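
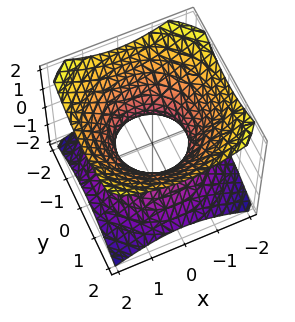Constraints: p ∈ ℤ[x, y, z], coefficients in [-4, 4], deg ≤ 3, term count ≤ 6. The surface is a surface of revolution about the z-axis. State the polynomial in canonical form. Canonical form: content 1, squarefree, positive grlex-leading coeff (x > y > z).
2*x^2 + 2*y^2 - 3*z^2 - 2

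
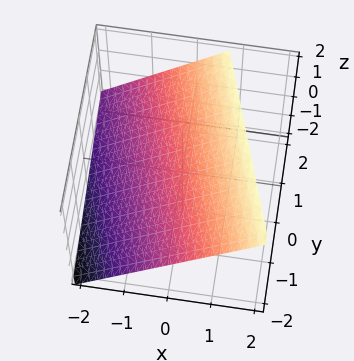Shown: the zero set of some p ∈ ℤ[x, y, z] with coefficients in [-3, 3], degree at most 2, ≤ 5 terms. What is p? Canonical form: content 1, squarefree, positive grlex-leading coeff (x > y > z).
3*x + y - 3*z + 2

deg p = 1.
Against the integer gridlines: one y-axis crossing is at y = -2.
Solving for integer coefficients yields p as stated.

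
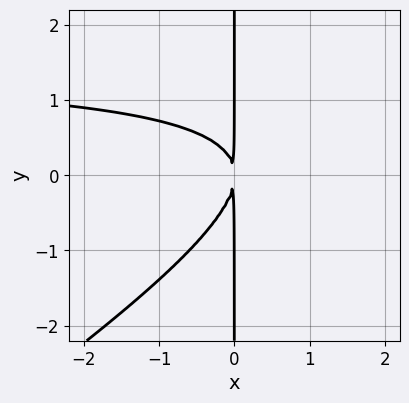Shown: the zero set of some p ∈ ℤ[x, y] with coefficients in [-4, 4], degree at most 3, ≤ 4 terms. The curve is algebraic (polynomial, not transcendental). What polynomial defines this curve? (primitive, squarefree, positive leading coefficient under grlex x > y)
2*x^2*y - 3*x*y^2 - 3*x^2

(a) Degree: no degree-2 curve has this shape, so deg p = 3.
(b) Against the integer gridlines: every point of the y-axis in the box is on the curve.
(c) Solving for integer coefficients yields p as stated.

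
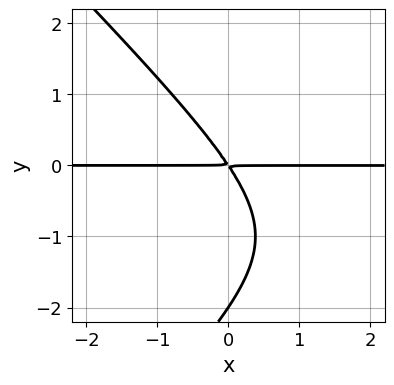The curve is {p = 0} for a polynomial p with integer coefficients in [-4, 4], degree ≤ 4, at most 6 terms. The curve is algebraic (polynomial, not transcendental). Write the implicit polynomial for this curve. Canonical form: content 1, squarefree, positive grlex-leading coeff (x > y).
1. The degree is 3 — the shape is more complex than any degree-2 curve.
2. Observable constraints: it crosses the y-axis at the gridline y = -2; every point of the x-axis in the box is on the curve.
3. Together with the visible shape, these determine p as stated.

x^2*y - y^3 - 3*x*y - 2*y^2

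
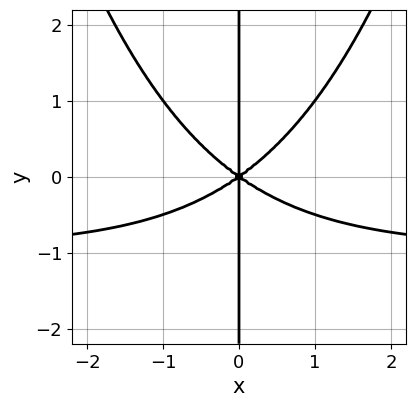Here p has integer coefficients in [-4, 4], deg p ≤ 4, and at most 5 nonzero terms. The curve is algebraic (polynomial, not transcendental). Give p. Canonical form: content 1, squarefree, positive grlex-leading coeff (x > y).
x^3*y + x^3 - 2*x*y^2

1. Degree: a generic line meets the curve in up to 4 points, so deg p = 4.
2. Observable constraints: every point of the y-axis in the box is on the curve; it meets the x-axis at x = 0 (among the integer gridlines).
3. Together with the visible shape, these determine p as stated.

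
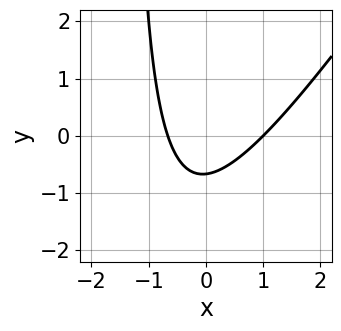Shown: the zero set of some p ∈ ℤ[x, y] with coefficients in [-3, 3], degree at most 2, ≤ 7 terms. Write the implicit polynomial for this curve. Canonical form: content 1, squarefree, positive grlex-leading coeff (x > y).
Degree: the shape is more complex than any degree-1 curve, so deg p = 2.
From the visible intercepts: it crosses the x-axis at the gridline x = 1.
Matching integer coefficients to the picture gives p.

3*x^2 - 2*x*y - x - 3*y - 2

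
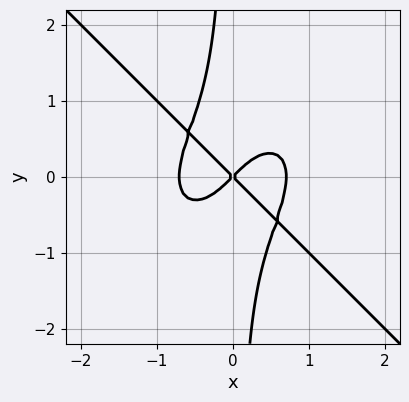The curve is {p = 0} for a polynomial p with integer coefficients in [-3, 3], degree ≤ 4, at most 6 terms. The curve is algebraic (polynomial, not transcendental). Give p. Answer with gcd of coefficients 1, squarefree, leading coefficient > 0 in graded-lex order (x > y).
1. Degree: a generic line meets the curve in up to 4 points, so deg p = 4.
2. Against the integer gridlines: it meets the y-axis at y = 0 (among the integer gridlines); it crosses the x-axis at the gridline x = 0.
3. These observations pin down the coefficients.

2*x^4 + 2*x*y^3 - x^2 + y^2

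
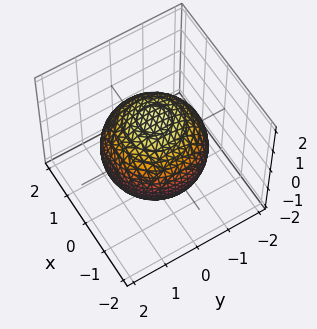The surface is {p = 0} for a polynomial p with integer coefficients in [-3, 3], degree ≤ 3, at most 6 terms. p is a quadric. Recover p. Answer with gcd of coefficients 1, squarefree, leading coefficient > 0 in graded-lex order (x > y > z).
(a) deg p = 2. A closed, bounded, convex surface; a quadric.
(b) Symmetries: rotational symmetry about the z-axis ⇒ p depends on x, y only through x² + y²; it's symmetric under z → −z, forcing even powers of z.
(c) Observable constraints: a circular section at z = -1 has radius exactly 1.
(d) The integer polynomial consistent with all of this is the stated p.

x^2 + y^2 + z^2 - 2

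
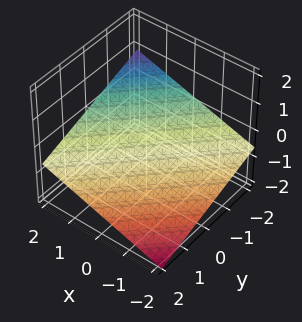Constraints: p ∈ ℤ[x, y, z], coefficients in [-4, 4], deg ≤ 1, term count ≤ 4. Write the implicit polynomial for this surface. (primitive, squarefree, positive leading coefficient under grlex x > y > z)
First, degree: every cross-section is a straight line — this is a plane, so deg p = 1.
Then, from the visible intercepts: one y-axis crossing is at y = -2; it crosses the x-axis at the gridline x = 2.
Finally, the integer polynomial consistent with all of this is the stated p.

x - y - 3*z - 2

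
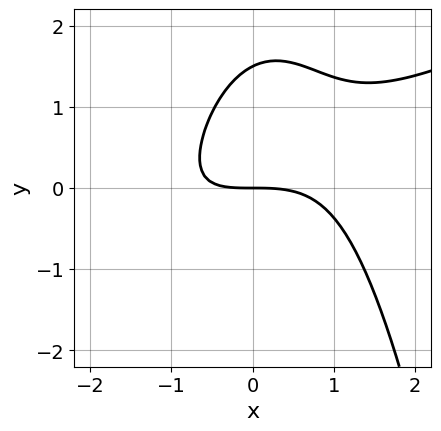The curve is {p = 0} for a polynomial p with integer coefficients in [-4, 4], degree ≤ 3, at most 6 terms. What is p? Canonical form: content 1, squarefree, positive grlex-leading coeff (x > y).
x^3 - 2*x^2*y + x*y - 2*y^2 + 3*y

1. deg p = 3. The shape is more complex than any degree-2 curve.
2. From the axis intercepts and sections: it crosses the y-axis at the gridline y = 0; it meets the x-axis at x = 0 (among the integer gridlines).
3. Solving for integer coefficients yields p as stated.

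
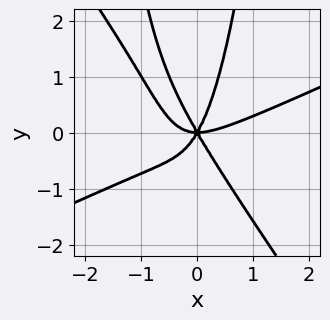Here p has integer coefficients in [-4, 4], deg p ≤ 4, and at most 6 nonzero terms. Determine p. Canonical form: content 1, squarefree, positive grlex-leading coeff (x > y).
2*x^4 - 3*x^3*y - 3*x^2*y^2 - 3*x^2*y + y^3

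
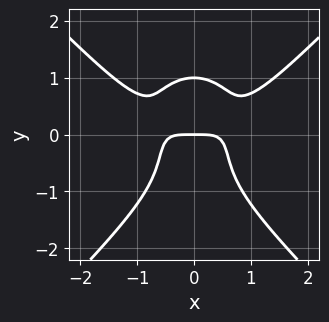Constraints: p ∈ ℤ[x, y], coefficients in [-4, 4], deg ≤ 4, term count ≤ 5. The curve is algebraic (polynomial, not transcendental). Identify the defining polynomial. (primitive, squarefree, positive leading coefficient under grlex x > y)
Degree: no degree-3 curve has this shape, so deg p = 4.
Symmetries: the x ↦ −x reflection is a symmetry, so x appears only in even powers.
Reading off the gridlines: the y-axis gridline crossings are at y ∈ {0, 1}; it meets the x-axis at x = 0 (among the integer gridlines).
Solving for integer coefficients yields p as stated.

x^4 - y^4 - 2*x^2*y + y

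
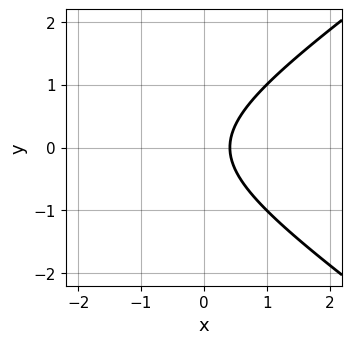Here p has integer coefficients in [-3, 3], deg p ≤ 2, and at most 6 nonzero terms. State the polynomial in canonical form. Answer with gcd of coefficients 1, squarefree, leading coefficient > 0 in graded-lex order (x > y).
(a) Degree: a generic line meets the curve in up to 2 points, so deg p = 2.
(b) Symmetries: the y ↦ −y reflection is a symmetry, so y appears only in even powers.
(c) Against the integer gridlines: it misses every integer gridline on the y-axis.
(d) Putting this together gives p.

x^2 - 2*y^2 + 2*x - 1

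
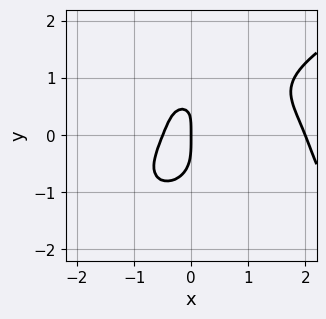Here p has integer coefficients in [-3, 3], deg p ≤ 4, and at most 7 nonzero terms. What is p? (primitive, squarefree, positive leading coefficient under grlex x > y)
(a) deg p = 4.
(b) Reading off the gridlines: the x-axis gridline crossings are at x ∈ {0, 2}; one y-axis crossing is at y = 0.
(c) Matching integer coefficients to the picture gives p.

2*y^4 - 2*x^3 + 3*x^2 - 2*x*y + 2*x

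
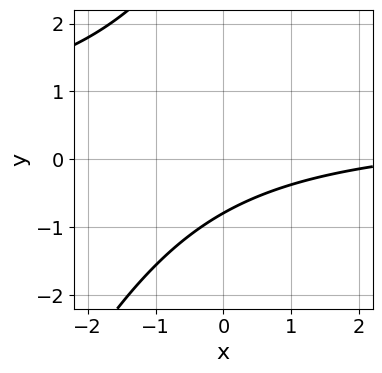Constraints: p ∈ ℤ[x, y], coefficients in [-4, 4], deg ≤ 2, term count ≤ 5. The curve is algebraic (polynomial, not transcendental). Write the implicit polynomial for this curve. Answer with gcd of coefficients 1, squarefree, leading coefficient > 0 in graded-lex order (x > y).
1. The degree is 2 — the shape is more complex than any degree-1 curve.
2. From the axis intercepts and sections: no x-intercept at any integer in the box.
3. Matching integer coefficients to the picture gives p.

2*x*y - y^2 - x + 3*y + 3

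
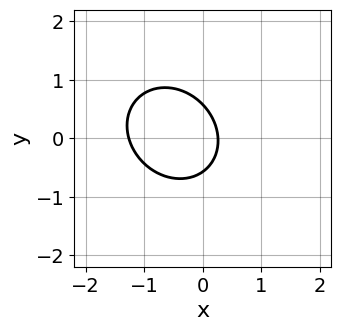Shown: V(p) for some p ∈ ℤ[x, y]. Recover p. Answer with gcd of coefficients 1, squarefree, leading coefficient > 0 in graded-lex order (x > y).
3*x^2 + x*y + 3*y^2 + 3*x - 1

(a) Degree: the shape is more complex than any degree-1 curve, so deg p = 2.
(b) The integer polynomial consistent with all of this is the stated p.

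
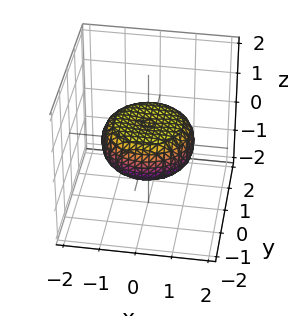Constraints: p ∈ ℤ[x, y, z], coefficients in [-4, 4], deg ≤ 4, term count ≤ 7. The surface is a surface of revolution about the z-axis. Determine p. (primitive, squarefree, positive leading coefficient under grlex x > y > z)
x^4 + 2*x^2*y^2 + y^4 - x^2 - y^2 + 3*z^2 - 1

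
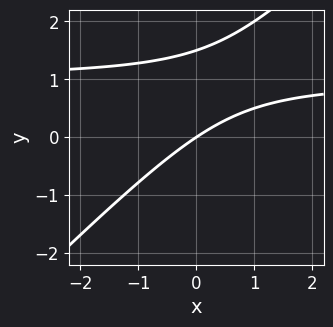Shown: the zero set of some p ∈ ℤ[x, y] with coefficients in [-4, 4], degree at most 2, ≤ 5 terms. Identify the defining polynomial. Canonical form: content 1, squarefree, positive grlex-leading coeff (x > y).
2*x*y - 2*y^2 - 2*x + 3*y

deg p = 2. No degree-1 curve has this shape.
Observable constraints: one x-axis crossing is at x = 0; it meets the y-axis at y = 0 (among the integer gridlines).
Solving for integer coefficients yields p as stated.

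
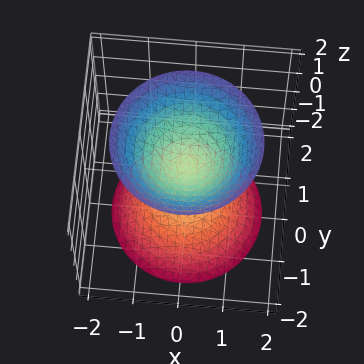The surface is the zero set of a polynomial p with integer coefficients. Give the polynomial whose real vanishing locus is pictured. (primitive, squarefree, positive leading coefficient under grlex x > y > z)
(a) The picture has 2 separate pieces.
(b) deg p = 2.
(c) By symmetry, every cross-section ⟂ z is a circle, so x, y appear only via x² + y².
(d) Observable constraints: it misses every integer gridline on the y-axis; a circular section at z = 1 has radius between 0 and 1; no x-intercept at any integer in the box.
(e) These observations pin down the coefficients.

3*x^2 + 3*y^2 - 2*z^2 + 1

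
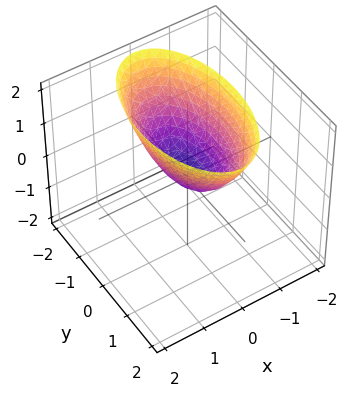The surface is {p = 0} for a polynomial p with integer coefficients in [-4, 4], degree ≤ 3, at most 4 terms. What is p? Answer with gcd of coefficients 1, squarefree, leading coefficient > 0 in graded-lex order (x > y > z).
3*x^2 + y^2 - 2*z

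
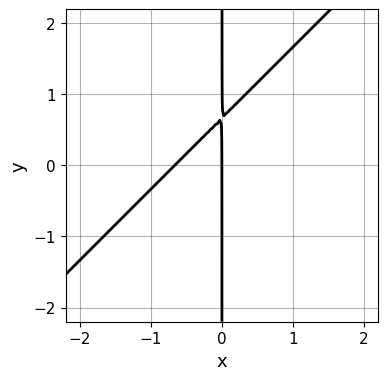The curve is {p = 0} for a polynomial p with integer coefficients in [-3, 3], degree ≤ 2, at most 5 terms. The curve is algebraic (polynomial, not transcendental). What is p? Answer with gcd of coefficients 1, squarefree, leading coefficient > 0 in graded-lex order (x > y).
3*x^2 - 3*x*y + 2*x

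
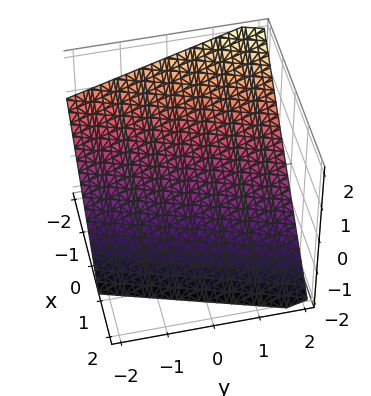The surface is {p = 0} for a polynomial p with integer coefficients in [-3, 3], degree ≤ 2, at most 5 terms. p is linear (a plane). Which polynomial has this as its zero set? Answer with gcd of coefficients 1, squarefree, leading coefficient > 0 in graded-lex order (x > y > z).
First, degree: every cross-section is a straight line — this is a plane, so deg p = 1.
Next, observable constraints: one y-axis crossing is at y = 2.
Finally, assembling these constraints gives the stated polynomial.

3*x - y + 3*z + 2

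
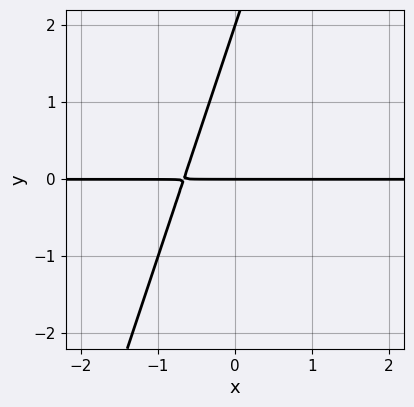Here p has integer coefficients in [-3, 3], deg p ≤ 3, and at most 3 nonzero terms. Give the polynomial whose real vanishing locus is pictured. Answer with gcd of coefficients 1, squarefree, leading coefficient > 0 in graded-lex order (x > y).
The degree is 2 — a generic line meets the curve in up to 2 points.
Reading off the gridlines: among the integer gridlines, it crosses the y-axis at y ∈ {0, 2}; the visible x-axis segment lies entirely on the curve.
Putting this together gives p.

3*x*y - y^2 + 2*y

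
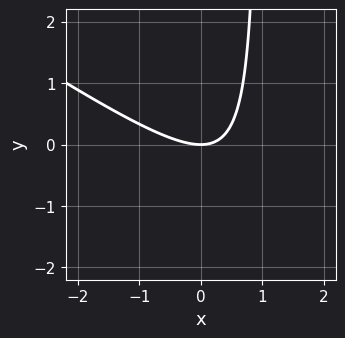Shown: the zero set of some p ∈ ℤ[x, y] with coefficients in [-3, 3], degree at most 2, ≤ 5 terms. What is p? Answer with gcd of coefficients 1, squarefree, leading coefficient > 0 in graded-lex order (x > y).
2*x^2 + 3*x*y - 3*y

Degree: a generic line meets the curve in up to 2 points, so deg p = 2.
From the axis intercepts and sections: one y-axis crossing is at y = 0; it meets the x-axis at x = 0 (among the integer gridlines).
Putting this together gives p.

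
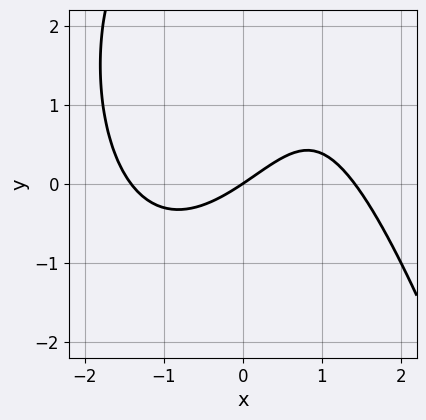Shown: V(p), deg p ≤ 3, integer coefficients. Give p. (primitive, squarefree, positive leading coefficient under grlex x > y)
x^3 - y^2 - 2*x + 3*y

First, degree: a generic line meets the curve in up to 3 points, so deg p = 3.
Next, reading off the gridlines: it meets the x-axis at x = 0 (among the integer gridlines); one y-axis crossing is at y = 0.
Finally, assembling these constraints gives the stated polynomial.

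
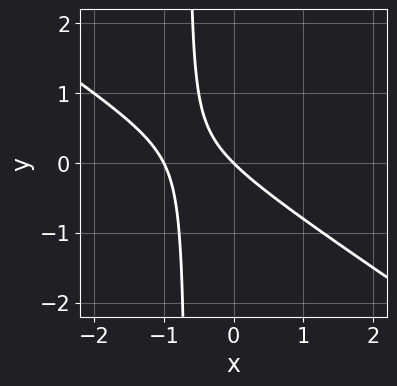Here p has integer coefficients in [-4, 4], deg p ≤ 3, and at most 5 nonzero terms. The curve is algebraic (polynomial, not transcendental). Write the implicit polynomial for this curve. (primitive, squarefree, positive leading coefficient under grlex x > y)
First, the degree is 2 — a generic line meets the curve in up to 2 points.
Next, from the axis intercepts and sections: the x-axis gridline crossings are at x ∈ {-1, 0}; one y-axis crossing is at y = 0.
Finally, together with the visible shape, these determine p as stated.

2*x^2 + 3*x*y + 2*x + 2*y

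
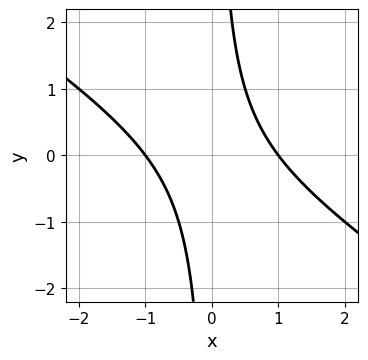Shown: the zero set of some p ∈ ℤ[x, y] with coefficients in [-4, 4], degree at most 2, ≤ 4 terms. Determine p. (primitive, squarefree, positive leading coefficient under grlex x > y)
2*x^2 + 3*x*y - 2

Degree: no degree-1 curve has this shape, so deg p = 2.
Against the integer gridlines: no y-intercept at any integer in the box; the x-axis gridline crossings are at x ∈ {-1, 1}.
Together with the visible shape, these determine p as stated.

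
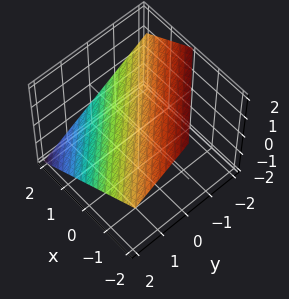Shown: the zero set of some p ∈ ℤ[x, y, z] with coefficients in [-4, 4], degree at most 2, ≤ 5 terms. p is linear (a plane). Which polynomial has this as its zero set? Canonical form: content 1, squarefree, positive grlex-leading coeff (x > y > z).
2*x + 2*y + 3*z - 2

First, the degree is 1 — every cross-section is a straight line — this is a plane.
Next, from the axis intercepts and sections: one x-axis crossing is at x = 1; one y-axis crossing is at y = 1.
Finally, together with the visible shape, these determine p as stated.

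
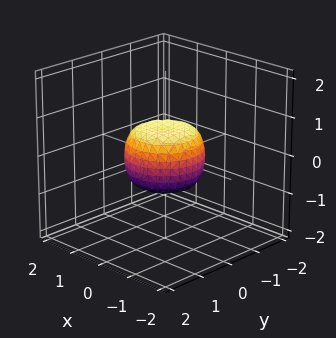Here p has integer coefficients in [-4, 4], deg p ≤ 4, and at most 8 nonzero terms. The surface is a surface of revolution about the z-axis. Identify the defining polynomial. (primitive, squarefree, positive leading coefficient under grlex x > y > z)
2*x^4 + 4*x^2*y^2 + 2*y^4 - x^2 - y^2 + 2*z^2 - 1

1. deg p = 4. A generic line meets the surface in up to 4 points.
2. Symmetries: rotational symmetry about the z-axis ⇒ p depends on x, y only through x² + y².
3. Observable constraints: the y-axis gridline crossings are at y ∈ {-1, 1}; a circular section at z = 0 has radius exactly 1; the x-axis gridline crossings are at x ∈ {-1, 1}.
4. These observations pin down the coefficients.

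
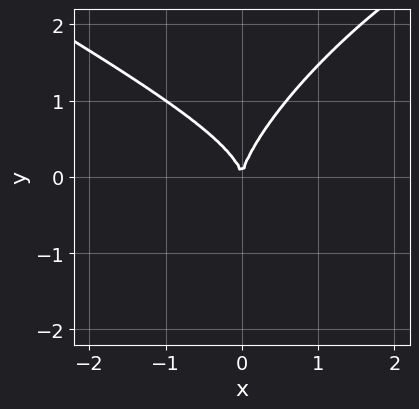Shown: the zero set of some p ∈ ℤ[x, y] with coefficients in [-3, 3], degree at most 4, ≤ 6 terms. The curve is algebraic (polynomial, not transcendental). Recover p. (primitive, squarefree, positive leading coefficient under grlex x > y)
1. Degree: a generic line meets the curve in up to 3 points, so deg p = 3.
2. Reading off the gridlines: it meets the x-axis at x = 0 (among the integer gridlines); one y-axis crossing is at y = 0.
3. Solving for integer coefficients yields p as stated.

x^3 - 2*x*y^2 + 2*y^3 - 3*x^2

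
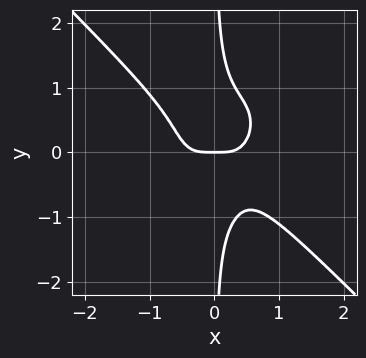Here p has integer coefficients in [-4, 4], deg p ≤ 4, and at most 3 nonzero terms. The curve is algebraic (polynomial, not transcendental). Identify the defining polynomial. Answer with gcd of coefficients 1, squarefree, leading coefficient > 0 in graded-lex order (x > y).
First, deg p = 4. The shape is more complex than any degree-3 curve.
Then, against the integer gridlines: it crosses the y-axis at the gridline y = 0; one x-axis crossing is at x = 0.
Finally, the integer polynomial consistent with all of this is the stated p.

3*x^4 + 3*x*y^3 - y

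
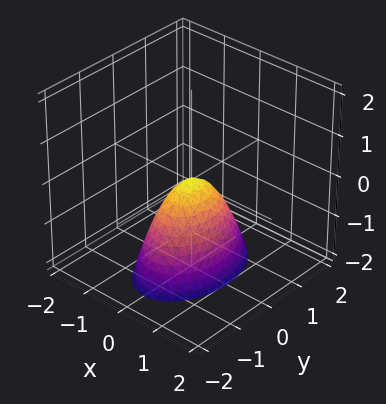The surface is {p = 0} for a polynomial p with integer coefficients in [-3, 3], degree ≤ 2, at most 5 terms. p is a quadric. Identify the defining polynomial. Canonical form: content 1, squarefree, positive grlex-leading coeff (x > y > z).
First, degree: a single bowl opening along one axis; a quadric, so deg p = 2.
Next, symmetries: the x ↦ −x reflection is a symmetry, so x appears only in even powers; the y ↦ −y reflection is a symmetry, so y appears only in even powers.
Then, from the visible intercepts: it meets the z-axis at z = 0 (among the integer gridlines); one x-axis crossing is at x = 0; it meets the y-axis at y = 0 (among the integer gridlines).
Finally, solving for integer coefficients yields p as stated.

2*x^2 + y^2 + z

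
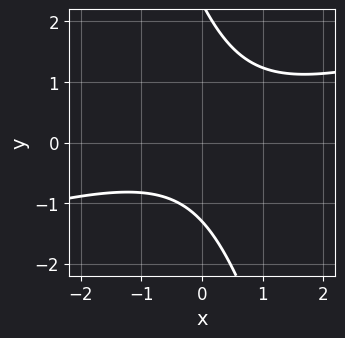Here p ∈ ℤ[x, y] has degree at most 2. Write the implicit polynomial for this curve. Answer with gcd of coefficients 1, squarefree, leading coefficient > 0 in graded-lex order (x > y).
x^2 - 3*x*y - y^2 + y + 3

deg p = 2.
From the visible intercepts: the curve avoids every integer x-axis point in the box.
These observations pin down the coefficients.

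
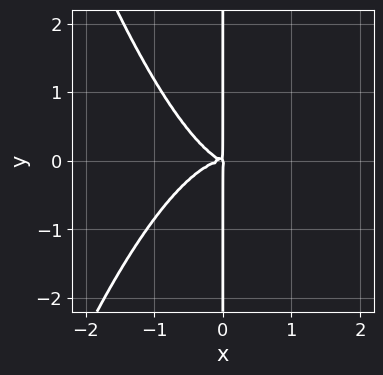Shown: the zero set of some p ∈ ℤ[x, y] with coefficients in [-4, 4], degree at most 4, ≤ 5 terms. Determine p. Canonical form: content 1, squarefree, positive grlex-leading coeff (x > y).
3*x^4 + x^2*y + 3*x*y^2

1. Degree: a generic line meets the curve in up to 4 points, so deg p = 4.
2. Checking where it meets the axes: every point of the y-axis in the box is on the curve.
3. These observations pin down the coefficients.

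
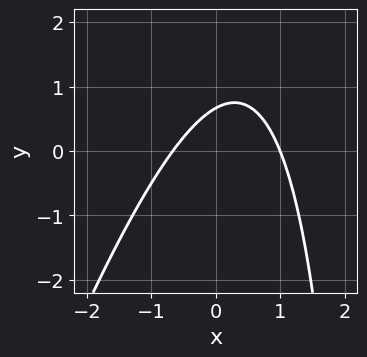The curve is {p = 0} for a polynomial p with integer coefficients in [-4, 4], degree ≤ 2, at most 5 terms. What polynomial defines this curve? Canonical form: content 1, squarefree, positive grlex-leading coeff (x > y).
3*x^2 - x*y - x + 3*y - 2

First, the degree is 2 — no degree-1 curve has this shape.
Next, checking where it meets the axes: one x-axis crossing is at x = 1.
Finally, together with the visible shape, these determine p as stated.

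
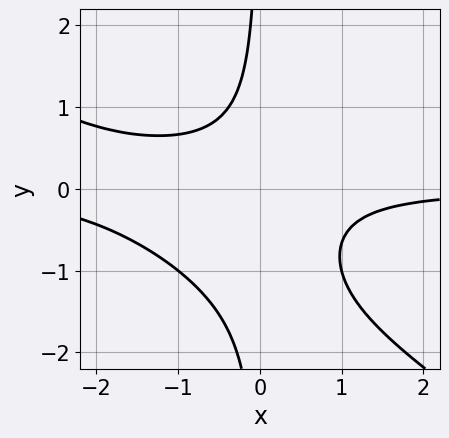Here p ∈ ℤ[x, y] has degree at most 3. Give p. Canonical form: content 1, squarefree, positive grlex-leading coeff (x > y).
2*x^2*y + 3*x*y^2 + 3*x*y + 2

First, degree: the shape is more complex than any degree-2 curve, so deg p = 3.
Next, from the visible intercepts: the curve avoids every integer x-axis point in the box; it misses every integer gridline on the y-axis.
Finally, assembling these constraints gives the stated polynomial.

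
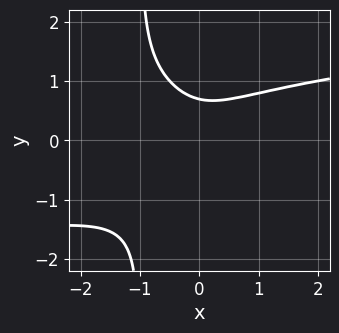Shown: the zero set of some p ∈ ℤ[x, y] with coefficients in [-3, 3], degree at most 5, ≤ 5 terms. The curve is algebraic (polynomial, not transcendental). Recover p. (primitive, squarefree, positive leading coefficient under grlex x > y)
3*x*y^3 + 3*y^3 - 2*x^2 - 1

(a) Degree: the shape is more complex than any degree-3 curve, so deg p = 4.
(b) From the visible intercepts: the curve avoids every integer x-axis point in the box.
(c) The integer polynomial consistent with all of this is the stated p.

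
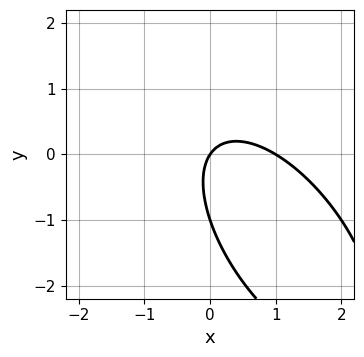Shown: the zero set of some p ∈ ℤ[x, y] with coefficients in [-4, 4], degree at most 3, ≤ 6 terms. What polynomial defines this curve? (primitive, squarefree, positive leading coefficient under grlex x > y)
(a) Degree: a generic line meets the curve in up to 2 points, so deg p = 2.
(b) Against the integer gridlines: among the integer gridlines, it crosses the x-axis at x ∈ {0, 1}; the y-axis gridline crossings are at y ∈ {-1, 0}.
(c) Fitting integer coefficients to these (and the overall shape) gives p.

3*x^2 + 3*x*y + 2*y^2 - 3*x + 2*y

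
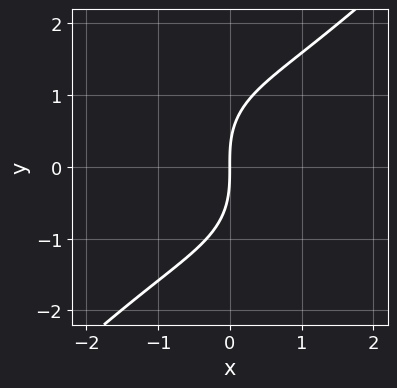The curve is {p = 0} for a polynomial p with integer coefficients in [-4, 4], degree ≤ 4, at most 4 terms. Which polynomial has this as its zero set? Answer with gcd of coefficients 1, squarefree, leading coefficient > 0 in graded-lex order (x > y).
x^3 - y^3 + 3*x

1. deg p = 3.
2. Observable constraints: it crosses the y-axis at the gridline y = 0; one x-axis crossing is at x = 0.
3. The integer polynomial consistent with all of this is the stated p.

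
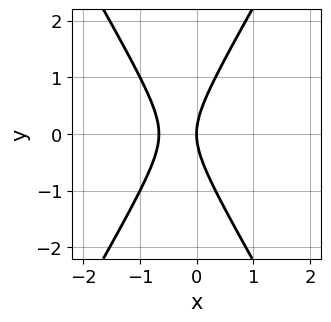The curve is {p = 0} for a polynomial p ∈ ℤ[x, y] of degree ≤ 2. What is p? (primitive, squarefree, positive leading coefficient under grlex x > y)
3*x^2 - y^2 + 2*x

(a) The degree is 2 — a generic line meets the curve in up to 2 points.
(b) Symmetries: mirror symmetry y ↦ −y ⇒ only even powers of y.
(c) From the visible intercepts: one x-axis crossing is at x = 0; it meets the y-axis at y = 0 (among the integer gridlines).
(d) Assembling these constraints gives the stated polynomial.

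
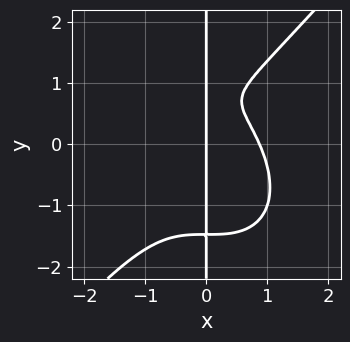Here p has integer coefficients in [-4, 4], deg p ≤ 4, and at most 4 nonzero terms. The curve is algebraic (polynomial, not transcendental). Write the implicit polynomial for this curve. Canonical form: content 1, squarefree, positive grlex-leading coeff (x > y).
3*x^4 - 2*x*y^3 + 3*x*y - 2*x

Degree: a generic line meets the curve in up to 4 points, so deg p = 4.
Against the integer gridlines: the visible y-axis segment lies entirely on the curve; it meets the x-axis at x = 0 (among the integer gridlines).
The integer polynomial consistent with all of this is the stated p.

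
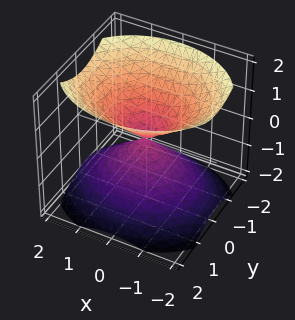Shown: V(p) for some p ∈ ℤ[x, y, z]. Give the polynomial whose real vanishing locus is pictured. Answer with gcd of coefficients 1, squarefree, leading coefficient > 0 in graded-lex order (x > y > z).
2*x^2 + 3*y^2 - 3*z^2

First, the picture has 2 separate pieces. Treating them together as one polynomial.
Next, the degree is 2 — a double cone through the origin; a quadric.
Then, symmetries: it's symmetric under y → −y, forcing even powers of y; it's symmetric under x → −x, forcing even powers of x; the z ↦ −z reflection is a symmetry, so z appears only in even powers.
Next, against the integer gridlines: it crosses the x-axis at the gridline x = 0; one z-axis crossing is at z = 0; one y-axis crossing is at y = 0.
Finally, these observations pin down the coefficients.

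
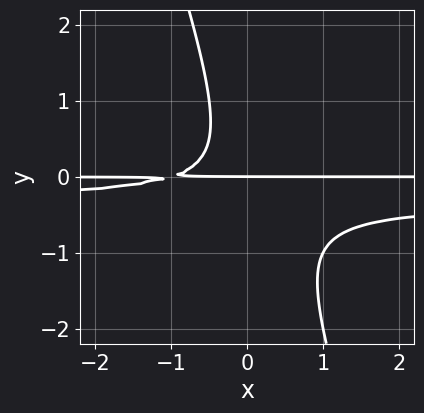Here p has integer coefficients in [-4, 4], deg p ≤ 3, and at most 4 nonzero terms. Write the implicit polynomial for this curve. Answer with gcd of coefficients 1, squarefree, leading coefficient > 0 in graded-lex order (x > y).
(a) deg p = 3.
(b) Against the integer gridlines: one y-axis crossing is at y = 0; the visible x-axis segment lies entirely on the curve.
(c) The integer polynomial consistent with all of this is the stated p.

3*x*y^2 + y^3 + x*y + y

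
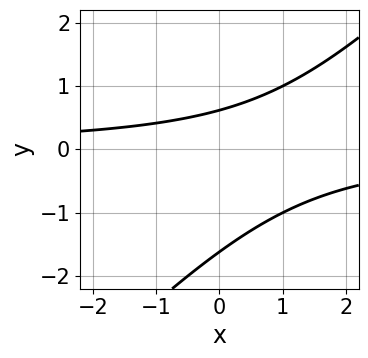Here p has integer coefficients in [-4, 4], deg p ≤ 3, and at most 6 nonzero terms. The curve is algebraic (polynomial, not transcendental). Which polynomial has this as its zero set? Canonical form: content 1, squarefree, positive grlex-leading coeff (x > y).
(a) deg p = 2. The shape is more complex than any degree-1 curve.
(b) Reading off the gridlines: the curve avoids every integer x-axis point in the box.
(c) Matching integer coefficients to the picture gives p.

x*y - y^2 - y + 1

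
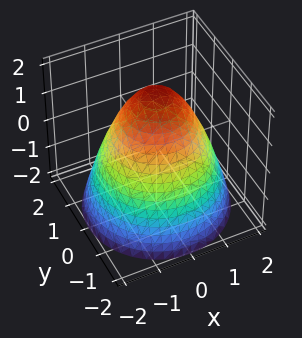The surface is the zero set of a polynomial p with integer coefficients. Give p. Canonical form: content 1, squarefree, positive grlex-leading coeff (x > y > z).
(a) Degree: a generic line meets the surface in up to 2 points, so deg p = 2.
(b) Symmetries: rotational symmetry about the z-axis ⇒ p depends on x, y only through x² + y².
(c) From the visible intercepts: a circular section at z = 0 has radius between 1 and 2; it crosses the z-axis at the gridline z = 2.
(d) Fitting integer coefficients to these (and the overall shape) gives p.

x^2 + y^2 + z - 2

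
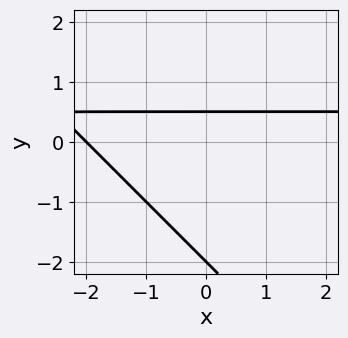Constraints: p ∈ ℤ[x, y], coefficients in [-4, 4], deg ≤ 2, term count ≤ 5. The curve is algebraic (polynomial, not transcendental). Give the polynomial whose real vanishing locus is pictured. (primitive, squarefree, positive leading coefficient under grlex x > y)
(a) The degree is 2 — no degree-1 curve has this shape.
(b) Reading off the gridlines: it meets the x-axis at x = -2 (among the integer gridlines); it meets the y-axis at y = -2 (among the integer gridlines).
(c) Matching integer coefficients to the picture gives p.

2*x*y + 2*y^2 - x + 3*y - 2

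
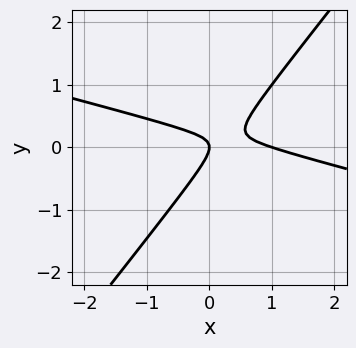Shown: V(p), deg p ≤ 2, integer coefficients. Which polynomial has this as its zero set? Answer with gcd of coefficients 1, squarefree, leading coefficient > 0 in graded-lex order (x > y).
First, the degree is 2 — the shape is more complex than any degree-1 curve.
Next, checking where it meets the axes: among the integer gridlines, it crosses the x-axis at x ∈ {0, 1}; it crosses the y-axis at the gridline y = 0.
Finally, the integer polynomial consistent with all of this is the stated p.

x^2 + 3*x*y - 3*y^2 - x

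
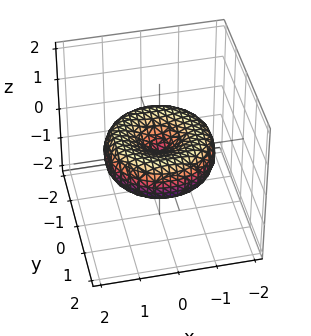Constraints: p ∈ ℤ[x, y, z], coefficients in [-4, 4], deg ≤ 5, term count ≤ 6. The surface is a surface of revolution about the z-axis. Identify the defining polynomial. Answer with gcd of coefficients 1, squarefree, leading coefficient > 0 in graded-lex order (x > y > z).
First, deg p = 4. A generic line meets the surface in up to 4 points.
Next, symmetries: rotational symmetry about the z-axis ⇒ p depends on x, y only through x² + y².
Then, from the axis intercepts and sections: it meets the y-axis at y = 0 (among the integer gridlines); it meets the z-axis at z = 0 (among the integer gridlines); it meets the x-axis at x = 0 (among the integer gridlines).
Finally, fitting integer coefficients to these (and the overall shape) gives p.

x^4 + 2*x^2*y^2 + y^4 - 2*x^2 - 2*y^2 + 3*z^2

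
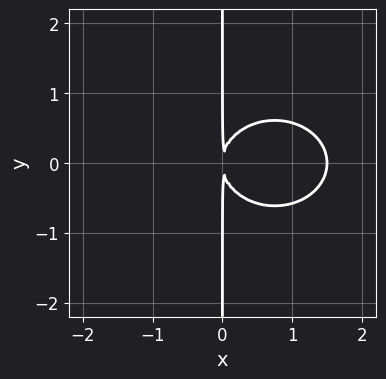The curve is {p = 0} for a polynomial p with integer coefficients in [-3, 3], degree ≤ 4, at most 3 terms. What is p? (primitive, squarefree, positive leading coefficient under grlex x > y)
2*x^3 + 3*x*y^2 - 3*x^2

The degree is 3 — a generic line meets the curve in up to 3 points.
Symmetries: it's symmetric under y → −y, forcing even powers of y.
Observable constraints: the visible y-axis segment lies entirely on the curve.
Assembling these constraints gives the stated polynomial.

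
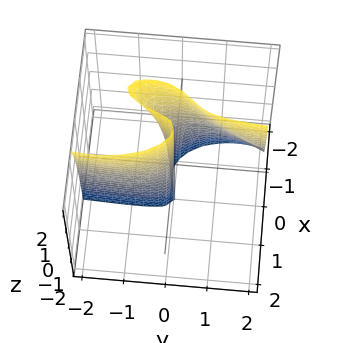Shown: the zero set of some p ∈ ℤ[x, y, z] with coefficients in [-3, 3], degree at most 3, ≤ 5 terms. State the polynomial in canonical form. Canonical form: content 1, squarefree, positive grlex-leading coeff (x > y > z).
2*x^3 + x*y^2 + x*y*z + 2*x^2 + y

Degree: a generic line meets the surface in up to 3 points, so deg p = 3.
From the axis intercepts and sections: among the integer gridlines, it crosses the x-axis at x ∈ {-1, 0}; it meets the y-axis at y = 0 (among the integer gridlines); the visible z-axis segment lies entirely on the surface.
Assembling these constraints gives the stated polynomial.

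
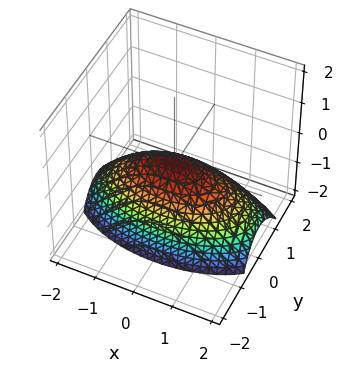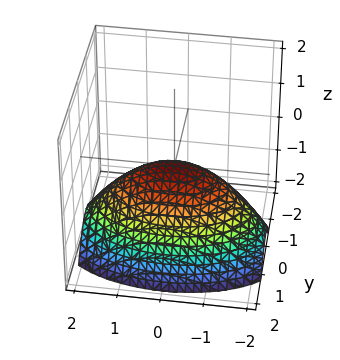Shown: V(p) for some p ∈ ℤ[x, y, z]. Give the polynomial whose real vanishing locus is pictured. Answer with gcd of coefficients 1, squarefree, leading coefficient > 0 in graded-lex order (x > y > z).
x^2 + 3*y^2 + y*z + 3*z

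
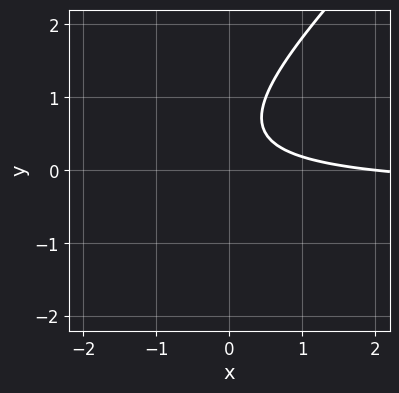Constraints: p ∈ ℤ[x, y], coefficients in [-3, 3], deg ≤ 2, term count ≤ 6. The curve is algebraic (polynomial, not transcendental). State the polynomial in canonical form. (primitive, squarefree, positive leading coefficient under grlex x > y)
3*x*y - 3*y^2 + x + 3*y - 2

1. The degree is 2 — no degree-1 curve has this shape.
2. Checking where it meets the axes: one x-axis crossing is at x = 2; the curve avoids every integer y-axis point in the box.
3. Assembling these constraints gives the stated polynomial.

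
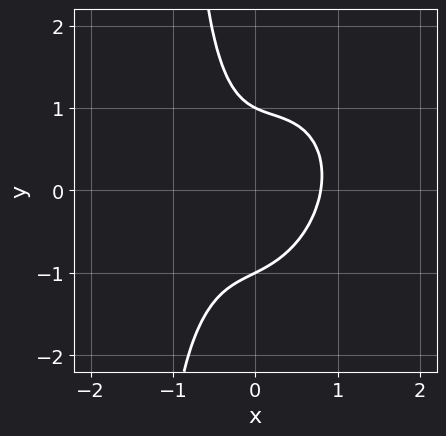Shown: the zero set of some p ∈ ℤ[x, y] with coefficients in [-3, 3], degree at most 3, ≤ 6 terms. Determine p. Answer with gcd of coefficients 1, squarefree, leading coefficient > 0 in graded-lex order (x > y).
2*x^3 - x^2*y + x*y^2 + y^2 - 1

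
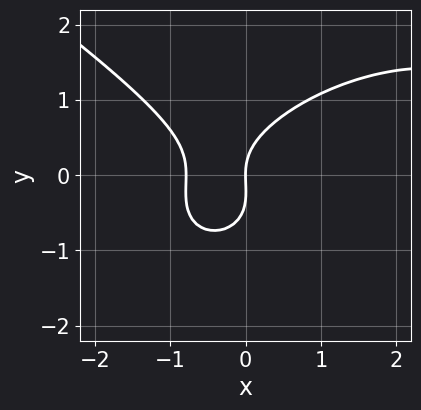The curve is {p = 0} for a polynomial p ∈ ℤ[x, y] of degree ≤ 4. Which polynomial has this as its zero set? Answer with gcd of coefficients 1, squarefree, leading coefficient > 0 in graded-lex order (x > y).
Degree: no degree-2 curve has this shape, so deg p = 3.
Observable constraints: it crosses the x-axis at the gridline x = 0; it meets the y-axis at y = 0 (among the integer gridlines).
The integer polynomial consistent with all of this is the stated p.

x^3 + 3*y^3 - 3*x^2 + y^2 - 3*x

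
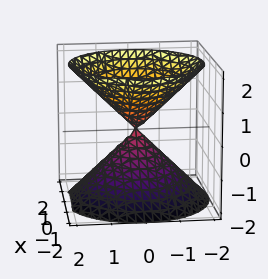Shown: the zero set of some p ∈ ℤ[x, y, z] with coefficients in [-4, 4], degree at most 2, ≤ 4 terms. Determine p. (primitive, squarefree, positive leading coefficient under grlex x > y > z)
x^2 + y^2 - z^2

(a) The picture has 2 separate pieces. They look like related sheets of one shape, so recover p as a whole.
(b) The degree is 2 — two nappes meeting at a single point; a quadric.
(c) Symmetries: every cross-section ⟂ z is a circle, so x, y appear only via x² + y²; the z ↦ −z reflection is a symmetry, so z appears only in even powers.
(d) Observable constraints: one y-axis crossing is at y = 0; it crosses the x-axis at the gridline x = 0; a circular section at z = 1 has radius exactly 1.
(e) Fitting integer coefficients to these (and the overall shape) gives p.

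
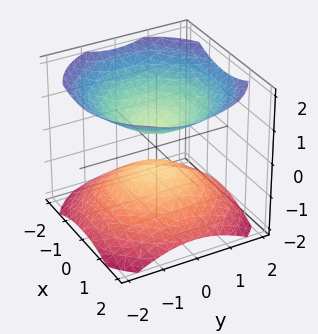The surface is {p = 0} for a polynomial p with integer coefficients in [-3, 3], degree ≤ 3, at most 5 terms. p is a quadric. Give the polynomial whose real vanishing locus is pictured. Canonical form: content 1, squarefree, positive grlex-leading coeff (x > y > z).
2*x^2 + 2*y^2 - 3*z^2 + 1

(a) I count 2 distinct pieces. They look like related sheets of one shape, so recover p as a whole.
(b) The degree is 2 — two separate bowl-shaped sheets opening away from each other; a quadric.
(c) Symmetries: mirror symmetry z ↦ −z ⇒ only even powers of z; the z-axis is an axis of rotation, so x and y enter only as x² + y².
(d) From the axis intercepts and sections: it misses every integer gridline on the y-axis; the surface avoids every integer x-axis point in the box; a circular section at z = -1 has radius exactly 1.
(e) Assembling these constraints gives the stated polynomial.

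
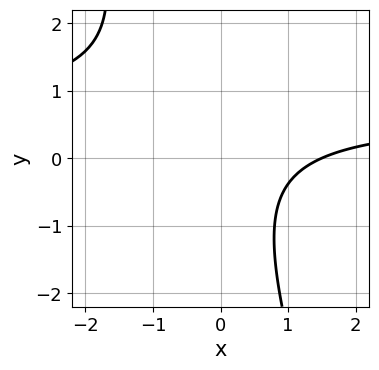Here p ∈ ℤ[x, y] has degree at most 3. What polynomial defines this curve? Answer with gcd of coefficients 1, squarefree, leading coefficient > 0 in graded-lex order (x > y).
(a) deg p = 2. No degree-1 curve has this shape.
(b) Checking where it meets the axes: it misses every integer gridline on the y-axis.
(c) Solving for integer coefficients yields p as stated.

3*x*y + y^2 - 2*x + 3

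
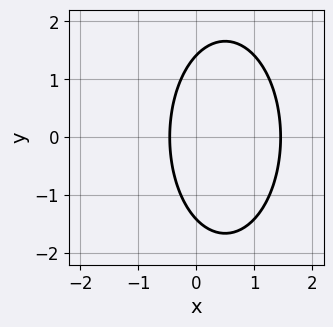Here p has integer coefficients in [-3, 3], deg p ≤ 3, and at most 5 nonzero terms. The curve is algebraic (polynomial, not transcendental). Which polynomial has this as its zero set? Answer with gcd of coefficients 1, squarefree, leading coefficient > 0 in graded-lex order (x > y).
3*x^2 + y^2 - 3*x - 2

First, degree: no degree-1 curve has this shape, so deg p = 2.
Then, symmetries: mirror symmetry y ↦ −y ⇒ only even powers of y.
Finally, these observations pin down the coefficients.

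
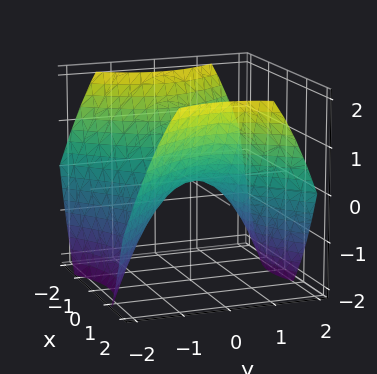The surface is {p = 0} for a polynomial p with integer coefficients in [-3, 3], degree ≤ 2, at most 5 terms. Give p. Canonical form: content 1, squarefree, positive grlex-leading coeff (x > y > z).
2*x^2 - 2*y^2 - 3*z

(a) The degree is 2 — a saddle surface; a quadric.
(b) Symmetries: mirror symmetry x ↦ −x ⇒ only even powers of x; mirror symmetry y ↦ −y ⇒ only even powers of y.
(c) Observable constraints: one y-axis crossing is at y = 0; one x-axis crossing is at x = 0; it crosses the z-axis at the gridline z = 0.
(d) Together with the visible shape, these determine p as stated.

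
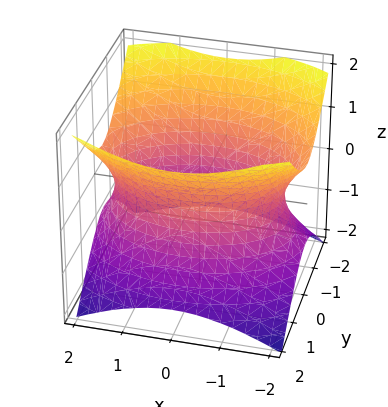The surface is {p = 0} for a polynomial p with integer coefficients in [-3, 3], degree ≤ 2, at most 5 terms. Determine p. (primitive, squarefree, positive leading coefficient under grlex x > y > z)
1. The degree is 2 — one connected sheet with a waist; a quadric.
2. Symmetries: it's symmetric under x → −x, forcing even powers of x; mirror symmetry y ↦ −y ⇒ only even powers of y; mirror symmetry z ↦ −z ⇒ only even powers of z.
3. Against the integer gridlines: the surface avoids every integer z-axis point in the box.
4. Together with the visible shape, these determine p as stated.

x^2 + 2*y^2 - 2*z^2 - 3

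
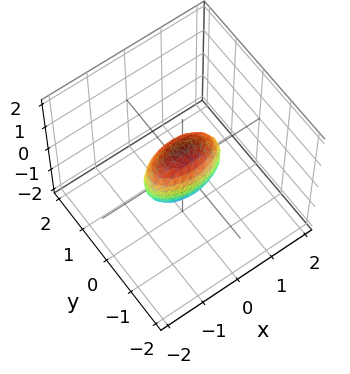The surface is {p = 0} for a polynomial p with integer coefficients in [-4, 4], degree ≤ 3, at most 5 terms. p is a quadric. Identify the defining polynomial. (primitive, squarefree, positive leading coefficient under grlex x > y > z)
deg p = 2. A closed, bounded, convex surface; a quadric.
Symmetries: it's symmetric under y → −y, forcing even powers of y; mirror symmetry z ↦ −z ⇒ only even powers of z; it's symmetric under x → −x, forcing even powers of x.
Observable constraints: among the integer gridlines, it crosses the z-axis at z ∈ {-1, 1}; among the integer gridlines, it crosses the x-axis at x ∈ {-1, 1}.
Assembling these constraints gives the stated polynomial.

x^2 + 3*y^2 + z^2 - 1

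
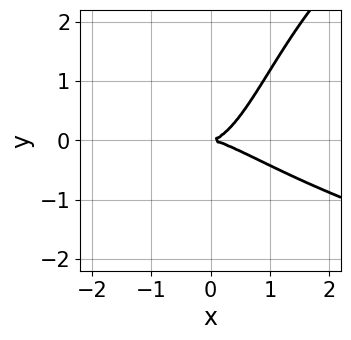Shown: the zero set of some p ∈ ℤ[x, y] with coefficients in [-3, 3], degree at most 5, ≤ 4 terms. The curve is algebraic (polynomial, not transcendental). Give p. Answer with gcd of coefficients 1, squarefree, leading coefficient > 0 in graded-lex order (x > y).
First, the degree is 4 — no degree-3 curve has this shape.
Then, against the integer gridlines: one x-axis crossing is at x = 0; it crosses the y-axis at the gridline y = 0.
Finally, matching integer coefficients to the picture gives p.

x^2*y^2 - 2*x^3 - 3*x^2*y + 3*y^2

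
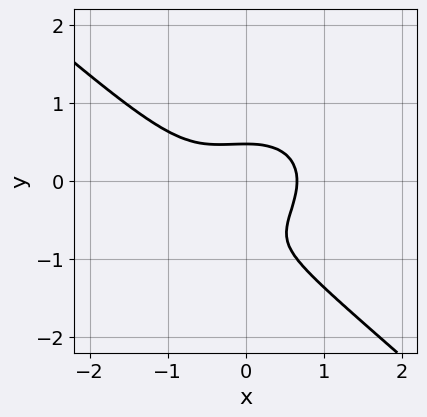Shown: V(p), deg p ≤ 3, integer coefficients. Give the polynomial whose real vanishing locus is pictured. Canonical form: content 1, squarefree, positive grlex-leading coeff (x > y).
First, deg p = 3.
Finally, matching integer coefficients to the picture gives p.

2*x^3 + 3*y^3 + x^2 + 3*y^2 - 1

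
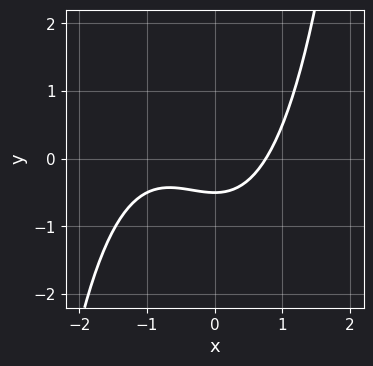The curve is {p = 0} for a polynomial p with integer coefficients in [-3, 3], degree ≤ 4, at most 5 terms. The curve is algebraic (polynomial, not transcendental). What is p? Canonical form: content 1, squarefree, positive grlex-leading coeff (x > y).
x^3 + x^2 - 2*y - 1

1. Degree: no degree-2 curve has this shape, so deg p = 3.
2. Matching integer coefficients to the picture gives p.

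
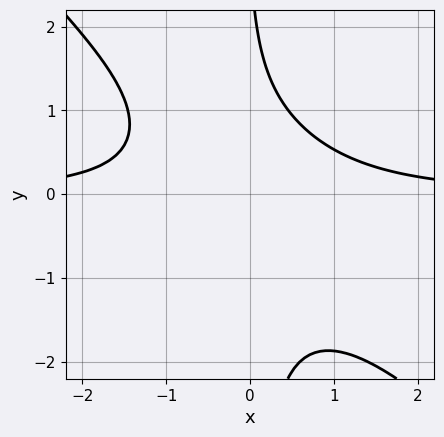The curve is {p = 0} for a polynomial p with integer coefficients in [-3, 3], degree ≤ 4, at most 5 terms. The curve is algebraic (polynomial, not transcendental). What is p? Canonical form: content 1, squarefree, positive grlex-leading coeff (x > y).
First, the degree is 3 — no degree-2 curve has this shape.
Then, from the axis intercepts and sections: the curve avoids every integer y-axis point in the box; it misses every integer gridline on the x-axis.
Finally, together with the visible shape, these determine p as stated.

3*x^2*y + 3*x*y^2 + y - 3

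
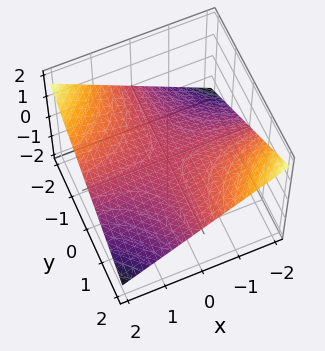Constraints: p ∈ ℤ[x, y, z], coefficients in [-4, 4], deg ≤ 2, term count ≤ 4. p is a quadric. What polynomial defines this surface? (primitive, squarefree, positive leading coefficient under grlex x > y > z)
(a) Degree: a saddle surface; a quadric, so deg p = 2.
(b) Observable constraints: one z-axis crossing is at z = 0; every point of the x-axis in the box is on the surface; every point of the y-axis in the box is on the surface.
(c) These observations pin down the coefficients.

x*y + 3*z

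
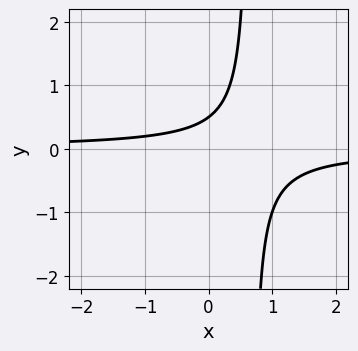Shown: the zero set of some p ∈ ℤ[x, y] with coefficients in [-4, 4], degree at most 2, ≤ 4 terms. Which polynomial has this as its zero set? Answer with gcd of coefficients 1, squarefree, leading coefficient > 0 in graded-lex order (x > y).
First, degree: no degree-1 curve has this shape, so deg p = 2.
Then, reading off the gridlines: the curve avoids every integer x-axis point in the box.
Finally, the integer polynomial consistent with all of this is the stated p.

3*x*y - 2*y + 1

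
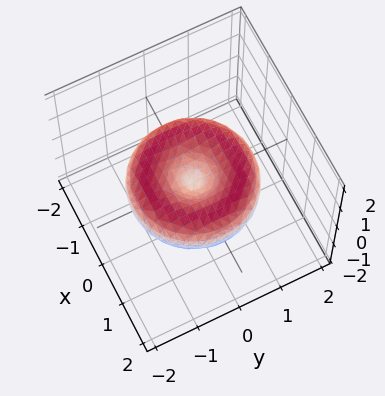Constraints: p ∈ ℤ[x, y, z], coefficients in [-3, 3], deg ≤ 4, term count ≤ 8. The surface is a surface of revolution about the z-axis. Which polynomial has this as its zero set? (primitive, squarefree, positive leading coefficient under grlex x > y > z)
(a) The degree is 4 — the shape is more complex than any degree-3 surface.
(b) Symmetry: the z-axis is an axis of rotation, so x and y enter only as x² + y².
(c) Observable constraints: one y-axis crossing is at y = 0; one x-axis crossing is at x = 0; a circular section at z = 0 has radius between 1 and 2; one z-axis crossing is at z = 0.
(d) The integer polynomial consistent with all of this is the stated p.

x^4 + 2*x^2*y^2 + y^4 - 2*x^2 - 2*y^2 + 3*z^2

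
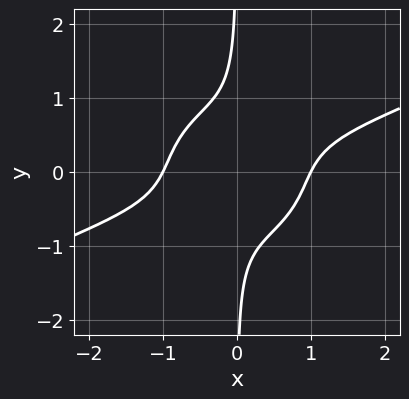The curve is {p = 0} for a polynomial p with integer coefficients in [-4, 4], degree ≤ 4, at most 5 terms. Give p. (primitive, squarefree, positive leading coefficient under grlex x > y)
The degree is 4 — no degree-3 curve has this shape.
From the visible intercepts: no y-intercept at any integer in the box; the x-axis gridline crossings are at x ∈ {-1, 1}.
Putting this together gives p.

x^4 - 2*x^3*y - 3*x*y^3 - 1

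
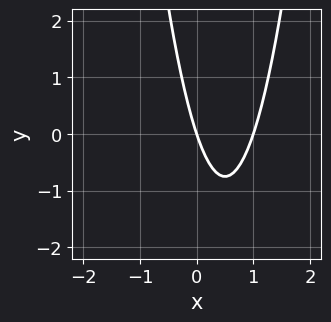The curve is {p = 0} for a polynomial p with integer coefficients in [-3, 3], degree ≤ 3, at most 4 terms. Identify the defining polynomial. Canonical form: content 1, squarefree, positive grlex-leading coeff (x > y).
3*x^2 - 3*x - y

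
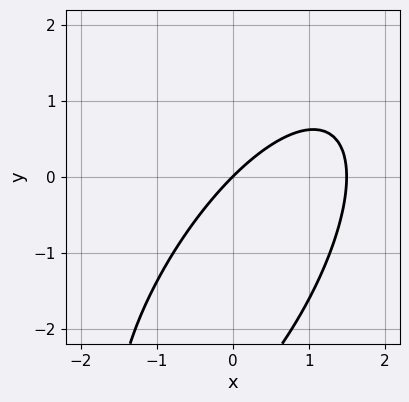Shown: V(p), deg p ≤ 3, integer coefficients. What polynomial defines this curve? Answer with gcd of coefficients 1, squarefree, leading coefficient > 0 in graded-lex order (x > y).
deg p = 2. No degree-1 curve has this shape.
From the visible intercepts: it crosses the x-axis at the gridline x = 0; it crosses the y-axis at the gridline y = 0.
The integer polynomial consistent with all of this is the stated p.

2*x^2 - 2*x*y + y^2 - 3*x + 3*y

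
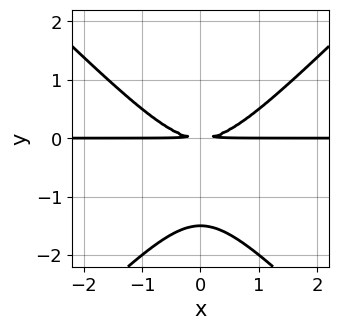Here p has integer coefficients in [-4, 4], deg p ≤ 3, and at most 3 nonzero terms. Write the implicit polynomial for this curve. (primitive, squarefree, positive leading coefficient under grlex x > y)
deg p = 3. No degree-2 curve has this shape.
Symmetries: it's symmetric under x → −x, forcing even powers of x.
From the axis intercepts and sections: the visible x-axis segment lies entirely on the curve.
Matching integer coefficients to the picture gives p.

2*x^2*y - 2*y^3 - 3*y^2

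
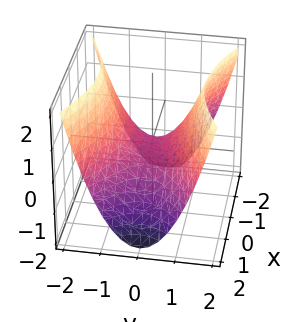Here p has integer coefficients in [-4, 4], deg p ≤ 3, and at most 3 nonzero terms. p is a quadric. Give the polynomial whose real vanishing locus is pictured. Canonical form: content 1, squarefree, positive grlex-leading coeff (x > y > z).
(a) deg p = 2. A saddle surface; a quadric.
(b) Symmetries: mirror symmetry y ↦ −y ⇒ only even powers of y; the x ↦ −x reflection is a symmetry, so x appears only in even powers.
(c) Checking where it meets the axes: it crosses the y-axis at the gridline y = 0; it crosses the z-axis at the gridline z = 0; it meets the x-axis at x = 0 (among the integer gridlines).
(d) Together with the visible shape, these determine p as stated.

x^2 - 2*y^2 + 2*z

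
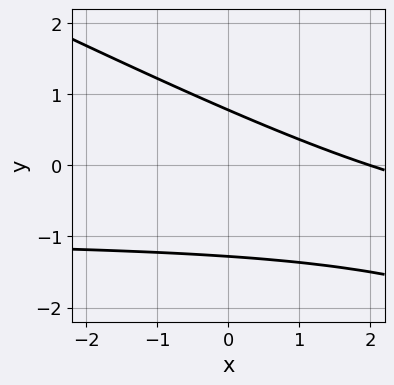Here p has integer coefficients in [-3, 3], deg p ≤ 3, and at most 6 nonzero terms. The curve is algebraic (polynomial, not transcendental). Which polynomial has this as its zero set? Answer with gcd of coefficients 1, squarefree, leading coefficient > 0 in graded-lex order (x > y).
First, degree: no degree-1 curve has this shape, so deg p = 2.
Next, observable constraints: it crosses the x-axis at the gridline x = 2.
Finally, fitting integer coefficients to these (and the overall shape) gives p.

x*y + 2*y^2 + x + y - 2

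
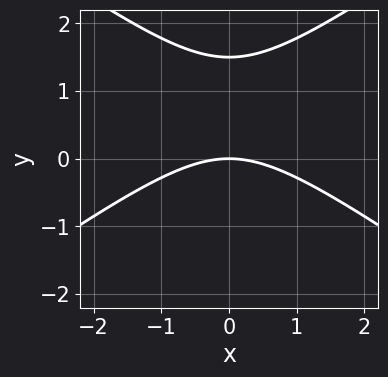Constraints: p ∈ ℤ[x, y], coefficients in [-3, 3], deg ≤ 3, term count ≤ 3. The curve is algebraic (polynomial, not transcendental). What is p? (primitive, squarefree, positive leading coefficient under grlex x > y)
Degree: no degree-1 curve has this shape, so deg p = 2.
Symmetries: it's symmetric under x → −x, forcing even powers of x.
Observable constraints: it meets the y-axis at y = 0 (among the integer gridlines); one x-axis crossing is at x = 0.
Assembling these constraints gives the stated polynomial.

x^2 - 2*y^2 + 3*y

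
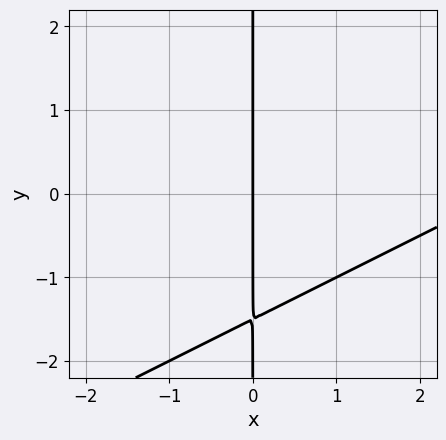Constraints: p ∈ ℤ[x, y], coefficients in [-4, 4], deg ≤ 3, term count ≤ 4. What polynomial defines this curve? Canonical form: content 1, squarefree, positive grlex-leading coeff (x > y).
x^2 - 2*x*y - 3*x

First, deg p = 2.
Then, against the integer gridlines: one x-axis crossing is at x = 0; the visible y-axis segment lies entirely on the curve.
Finally, together with the visible shape, these determine p as stated.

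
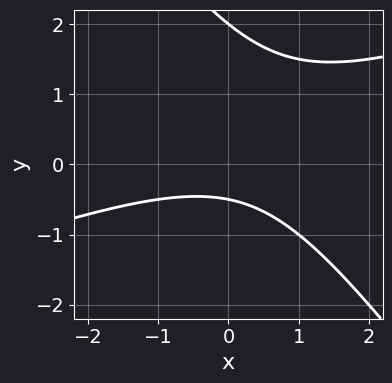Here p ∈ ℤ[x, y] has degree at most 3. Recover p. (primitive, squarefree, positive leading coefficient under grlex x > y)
(a) deg p = 2.
(b) Observable constraints: it crosses the y-axis at the gridline y = 2; the curve avoids every integer x-axis point in the box.
(c) Solving for integer coefficients yields p as stated.

x^2 - 2*x*y - 2*y^2 + 3*y + 2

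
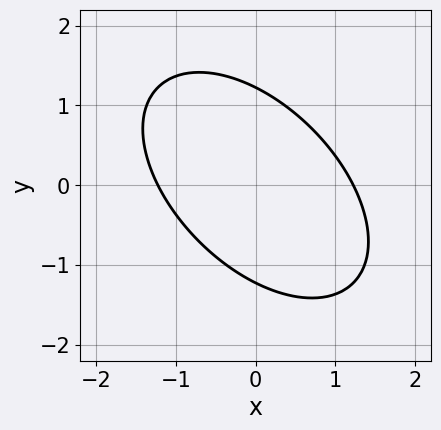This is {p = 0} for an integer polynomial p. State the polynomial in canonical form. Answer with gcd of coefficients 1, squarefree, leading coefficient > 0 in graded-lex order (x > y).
(a) Degree: the shape is more complex than any degree-1 curve, so deg p = 2.
(b) The integer polynomial consistent with all of this is the stated p.

2*x^2 + 2*x*y + 2*y^2 - 3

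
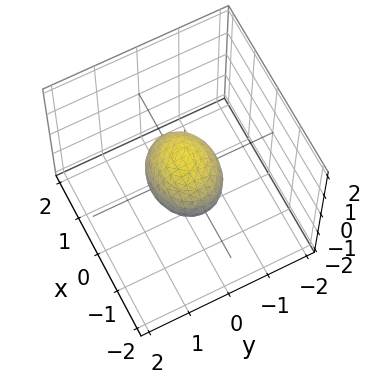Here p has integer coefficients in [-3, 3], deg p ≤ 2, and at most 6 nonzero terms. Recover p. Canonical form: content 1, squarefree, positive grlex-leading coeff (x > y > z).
2*x^2 + 3*y^2 + 3*z^2 - 2

(a) deg p = 2. A closed, bounded, convex surface; a quadric.
(b) Symmetries: mirror symmetry y ↦ −y ⇒ only even powers of y; it's symmetric under x → −x, forcing even powers of x; it's symmetric under z → −z, forcing even powers of z.
(c) Against the integer gridlines: the x-axis gridline crossings are at x ∈ {-1, 1}.
(d) Assembling these constraints gives the stated polynomial.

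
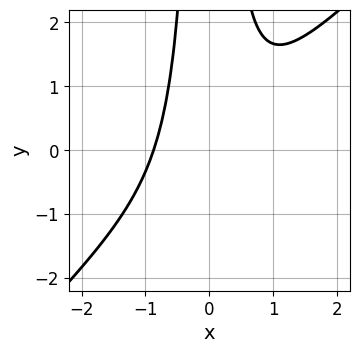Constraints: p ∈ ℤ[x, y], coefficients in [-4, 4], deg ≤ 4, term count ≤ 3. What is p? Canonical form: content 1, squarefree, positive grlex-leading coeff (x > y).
deg p = 3. The shape is more complex than any degree-2 curve.
Reading off the gridlines: the curve avoids every integer y-axis point in the box.
Together with the visible shape, these determine p as stated.

3*x^3 - 3*x^2*y + 2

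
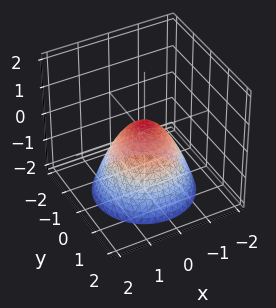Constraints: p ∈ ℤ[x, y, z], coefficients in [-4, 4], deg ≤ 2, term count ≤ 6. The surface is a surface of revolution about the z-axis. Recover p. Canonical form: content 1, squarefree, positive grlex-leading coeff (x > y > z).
3*x^2 + 3*y^2 + 3*z - 1

(a) deg p = 2. The shape is more complex than any degree-1 surface.
(b) Symmetries: rotational symmetry about the z-axis ⇒ p depends on x, y only through x² + y².
(c) From the axis intercepts and sections: a circular section at z = -2 has radius between 1 and 2.
(d) Assembling these constraints gives the stated polynomial.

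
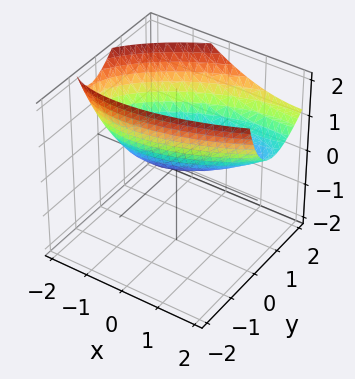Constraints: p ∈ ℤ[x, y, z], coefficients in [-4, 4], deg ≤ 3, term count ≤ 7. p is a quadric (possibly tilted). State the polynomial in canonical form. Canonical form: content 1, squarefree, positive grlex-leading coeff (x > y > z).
The degree is 2 — the shape is more complex than any degree-1 surface.
From the axis intercepts and sections: it crosses the x-axis at the gridline x = 0; one z-axis crossing is at z = 0.
Assembling these constraints gives the stated polynomial.

x^2 - 2*x*y + 3*y^2 - 2*y*z - 3*z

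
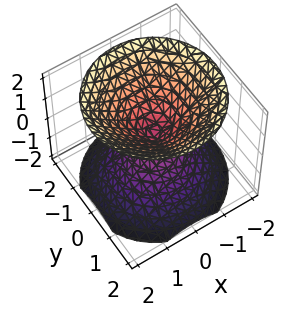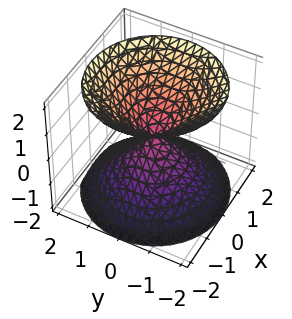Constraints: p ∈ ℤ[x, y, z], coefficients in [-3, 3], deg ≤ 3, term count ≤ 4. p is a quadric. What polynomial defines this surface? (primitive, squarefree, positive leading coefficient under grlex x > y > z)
x^2 + y^2 - z^2

1. There are 2 components. Treating them together as one polynomial.
2. Degree: two nappes meeting at a single point; a quadric, so deg p = 2.
3. Symmetries: the surface is invariant under rotation about z: p = q(x² + y², z); it's symmetric under z → −z, forcing even powers of z.
4. Checking where it meets the axes: it crosses the x-axis at the gridline x = 0; it crosses the z-axis at the gridline z = 0.
5. These observations pin down the coefficients.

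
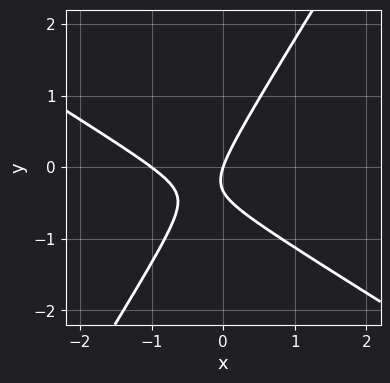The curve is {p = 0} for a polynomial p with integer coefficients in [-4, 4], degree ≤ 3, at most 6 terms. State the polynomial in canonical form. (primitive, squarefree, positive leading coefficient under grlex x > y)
1. The degree is 2 — a generic line meets the curve in up to 2 points.
2. From the axis intercepts and sections: the x-axis gridline crossings are at x ∈ {-1, 0}; it crosses the y-axis at the gridline y = 0.
3. Matching integer coefficients to the picture gives p.

3*x^2 + 3*x*y - 3*y^2 + 3*x - y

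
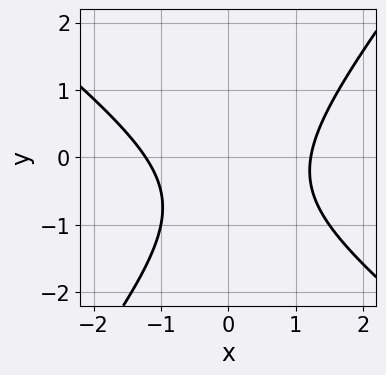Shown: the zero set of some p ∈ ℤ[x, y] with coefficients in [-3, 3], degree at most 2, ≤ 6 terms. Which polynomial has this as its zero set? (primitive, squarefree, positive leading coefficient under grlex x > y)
2*x^2 + x*y - 2*y^2 - 2*y - 3

First, degree: a generic line meets the curve in up to 2 points, so deg p = 2.
Then, reading off the gridlines: no y-intercept at any integer in the box.
Finally, together with the visible shape, these determine p as stated.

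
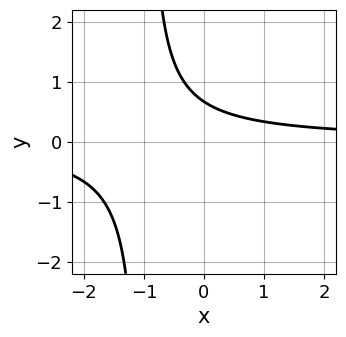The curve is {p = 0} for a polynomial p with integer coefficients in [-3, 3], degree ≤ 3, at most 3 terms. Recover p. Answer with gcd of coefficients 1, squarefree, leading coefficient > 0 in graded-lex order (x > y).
3*x*y + 3*y - 2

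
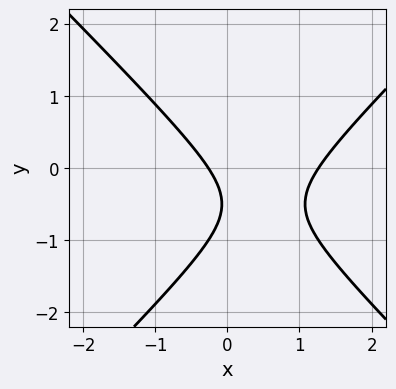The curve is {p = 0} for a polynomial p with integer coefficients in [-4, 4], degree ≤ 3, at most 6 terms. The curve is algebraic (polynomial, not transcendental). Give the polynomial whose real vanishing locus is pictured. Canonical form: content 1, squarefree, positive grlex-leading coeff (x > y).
(a) deg p = 2.
(b) Against the integer gridlines: the curve avoids every integer y-axis point in the box.
(c) Solving for integer coefficients yields p as stated.

3*x^2 - 3*y^2 - 3*x - 3*y - 1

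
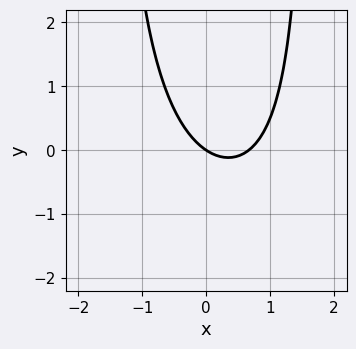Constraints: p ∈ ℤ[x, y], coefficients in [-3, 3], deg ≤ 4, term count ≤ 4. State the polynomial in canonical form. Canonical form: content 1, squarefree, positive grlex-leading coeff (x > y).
x^2*y + 3*x^2 - 2*x - 3*y

1. The degree is 3 — no degree-2 curve has this shape.
2. From the visible intercepts: one x-axis crossing is at x = 0; one y-axis crossing is at y = 0.
3. Assembling these constraints gives the stated polynomial.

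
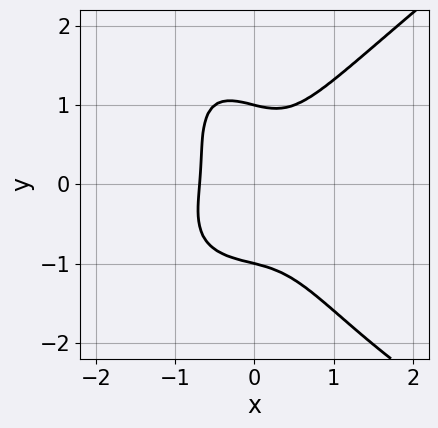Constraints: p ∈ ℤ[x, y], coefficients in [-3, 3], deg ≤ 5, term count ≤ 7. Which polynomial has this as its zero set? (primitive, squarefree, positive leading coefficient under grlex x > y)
x^3*y - x*y^3 - y^4 + 3*x^3 + 1

First, deg p = 4. No degree-3 curve has this shape.
Then, against the integer gridlines: the y-axis gridline crossings are at y ∈ {-1, 1}.
Finally, these observations pin down the coefficients.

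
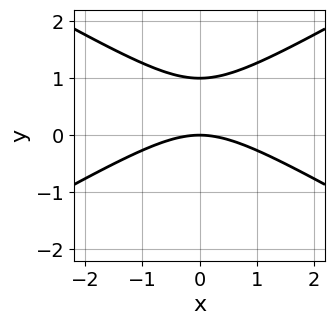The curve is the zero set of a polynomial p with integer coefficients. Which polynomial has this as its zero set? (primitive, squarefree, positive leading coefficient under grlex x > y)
x^2 - 3*y^2 + 3*y

1. deg p = 2. A generic line meets the curve in up to 2 points.
2. Symmetries: it's symmetric under x → −x, forcing even powers of x.
3. From the axis intercepts and sections: it crosses the x-axis at the gridline x = 0; among the integer gridlines, it crosses the y-axis at y ∈ {0, 1}.
4. Assembling these constraints gives the stated polynomial.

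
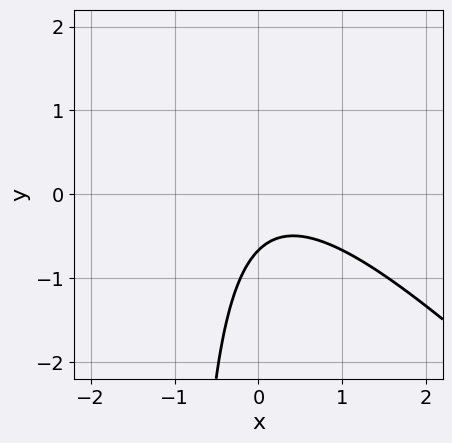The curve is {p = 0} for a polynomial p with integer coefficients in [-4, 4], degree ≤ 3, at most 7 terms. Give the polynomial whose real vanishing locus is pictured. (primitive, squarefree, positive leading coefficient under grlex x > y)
3*x^2 + 3*x*y - x + 3*y + 2

The degree is 2 — the shape is more complex than any degree-1 curve.
Against the integer gridlines: no x-intercept at any integer in the box.
These observations pin down the coefficients.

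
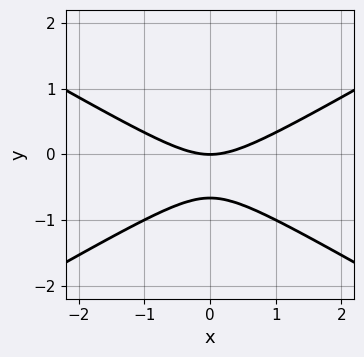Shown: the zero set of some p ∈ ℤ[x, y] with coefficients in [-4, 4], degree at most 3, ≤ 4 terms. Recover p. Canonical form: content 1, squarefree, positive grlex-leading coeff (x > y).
x^2 - 3*y^2 - 2*y

(a) Degree: no degree-1 curve has this shape, so deg p = 2.
(b) Symmetries: mirror symmetry x ↦ −x ⇒ only even powers of x.
(c) From the axis intercepts and sections: it crosses the x-axis at the gridline x = 0; it meets the y-axis at y = 0 (among the integer gridlines).
(d) Solving for integer coefficients yields p as stated.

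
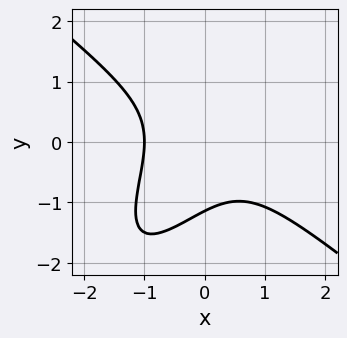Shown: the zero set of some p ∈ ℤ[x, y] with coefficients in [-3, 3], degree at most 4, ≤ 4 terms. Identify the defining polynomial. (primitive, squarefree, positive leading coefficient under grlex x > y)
3*x^3 - 3*x*y^2 + 2*y^3 + 3

(a) Degree: no degree-2 curve has this shape, so deg p = 3.
(b) From the axis intercepts and sections: it meets the x-axis at x = -1 (among the integer gridlines).
(c) These observations pin down the coefficients.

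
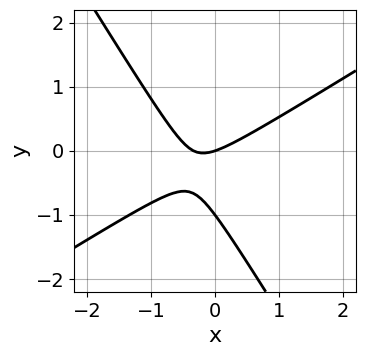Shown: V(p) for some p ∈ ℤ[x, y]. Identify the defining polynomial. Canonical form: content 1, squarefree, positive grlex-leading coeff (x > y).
(a) deg p = 2. The shape is more complex than any degree-1 curve.
(b) From the visible intercepts: one x-axis crossing is at x = 0; among the integer gridlines, it crosses the y-axis at y ∈ {-1, 0}.
(c) Assembling these constraints gives the stated polynomial.

3*x^2 - 3*x*y - 3*y^2 + x - 3*y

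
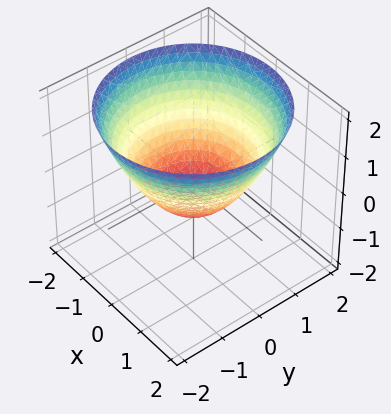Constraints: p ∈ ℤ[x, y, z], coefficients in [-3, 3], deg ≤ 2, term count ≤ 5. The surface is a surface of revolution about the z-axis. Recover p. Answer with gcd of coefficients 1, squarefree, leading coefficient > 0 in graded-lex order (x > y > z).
First, deg p = 2. A generic line meets the surface in up to 2 points.
Then, by symmetry, every cross-section ⟂ z is a circle, so x, y appear only via x² + y².
Then, reading off the gridlines: a circular section at z = 1 has radius between 1 and 2; the y-axis gridline crossings are at y ∈ {-1, 1}; the x-axis gridline crossings are at x ∈ {-1, 1}.
Finally, solving for integer coefficients yields p as stated.

2*x^2 + 2*y^2 - 3*z - 2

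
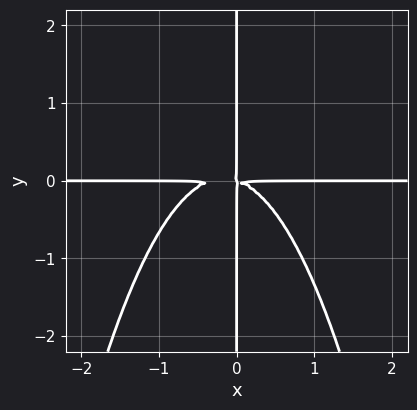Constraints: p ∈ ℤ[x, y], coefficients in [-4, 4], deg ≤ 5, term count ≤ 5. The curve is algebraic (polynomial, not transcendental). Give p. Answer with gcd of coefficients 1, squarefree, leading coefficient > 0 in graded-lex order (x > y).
The degree is 4 — a generic line meets the curve in up to 4 points.
Reading off the gridlines: every point of the x-axis in the box is on the curve; the visible y-axis segment lies entirely on the curve.
These observations pin down the coefficients.

3*x^3*y + x^2*y + 3*x*y^2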